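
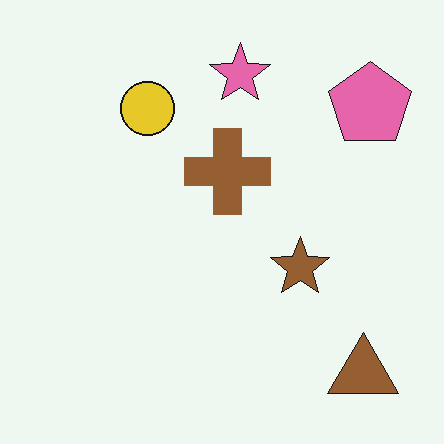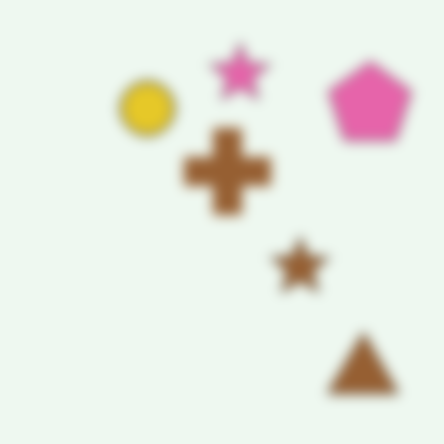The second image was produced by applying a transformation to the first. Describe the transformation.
This is the original image heavily blurred.

Shape edges and outlines are uniformly softened across the whole image.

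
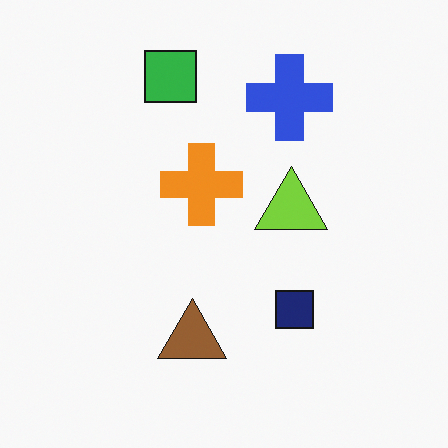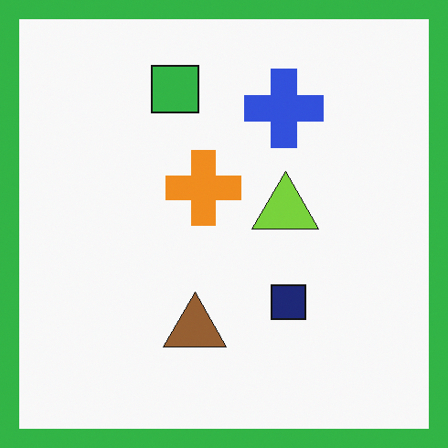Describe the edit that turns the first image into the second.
The second image is the first framed with a green border.

A solid green frame runs around the edge of the second image, with the content slightly shrunk inside it.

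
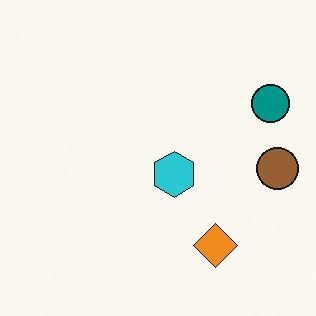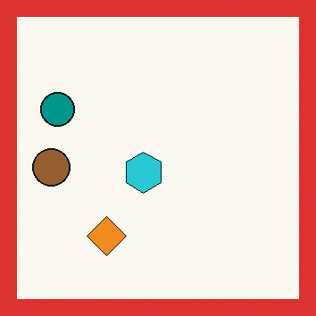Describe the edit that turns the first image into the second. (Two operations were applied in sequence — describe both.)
The second image is the first flipped horizontally (left ↔ right), then framed with a red border.

The brown circle is in the right of the first image and the left of the second — shapes on opposite sides of the vertical midline have swapped in a mirror flip. A solid red frame runs around the edge of the second image, with the content slightly shrunk inside it.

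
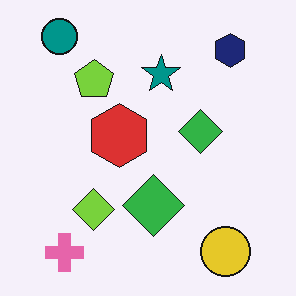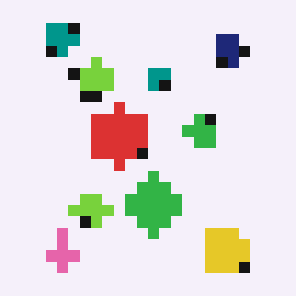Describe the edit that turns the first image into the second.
The second image is the first coarsely pixelated.

Shapes are reduced to large square blocks; fine edges and outlines are lost — a downscale-then-upscale (mosaic) effect.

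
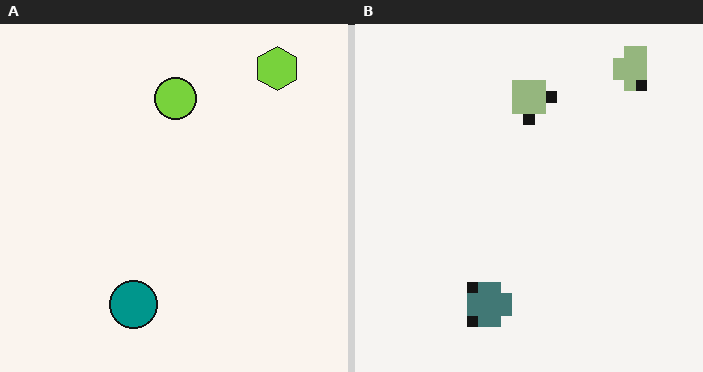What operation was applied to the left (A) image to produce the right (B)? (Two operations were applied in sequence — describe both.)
The right (B) image is the left (A) coarsely pixelated, then heavily desaturated.

Shapes are reduced to large square blocks; fine edges and outlines are lost — a downscale-then-upscale (mosaic) effect. All colors are more muted and greyish — a global saturation change.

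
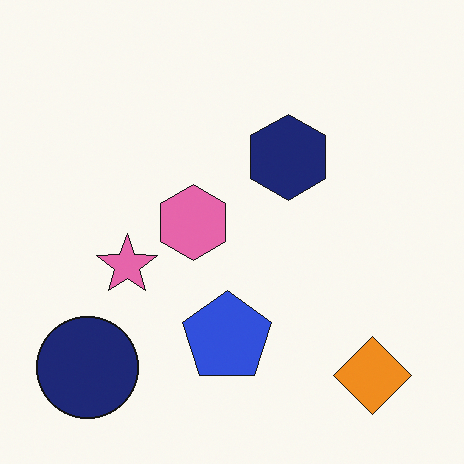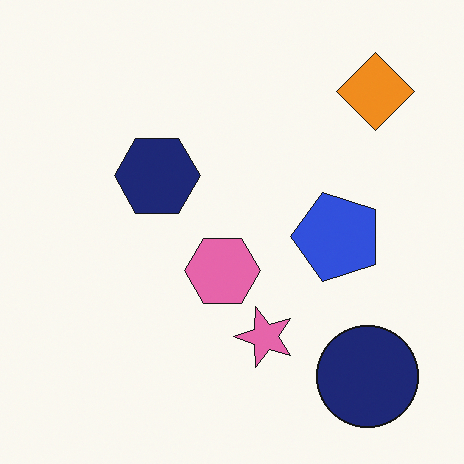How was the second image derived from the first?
The second image is the first rotated 90° counter-clockwise.

The orange diamond sits in the bottom-right of the first image and the top-right of the second — consistent with a whole-image 90° counter-clockwise rotation.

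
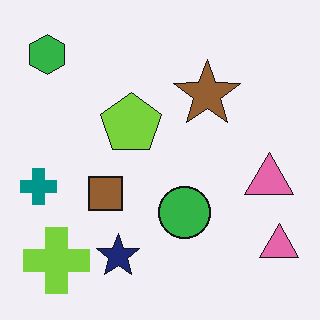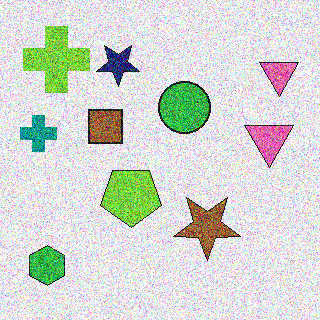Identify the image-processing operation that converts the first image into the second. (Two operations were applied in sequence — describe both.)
The image was flipped vertically (top ↔ bottom), then degraded with a thick layer of grain.

The green hexagon is in the top-left of the first image and the bottom-left of the second — shapes on opposite sides of the horizontal midline have swapped in a mirror flip. Random speckle covers the whole image, including the flat background.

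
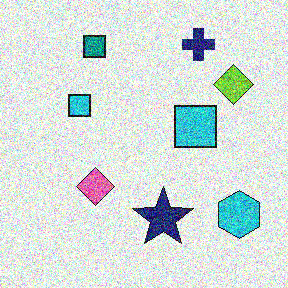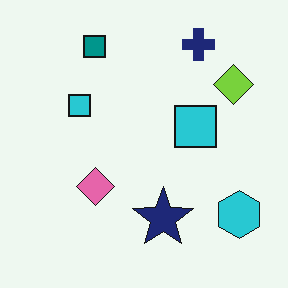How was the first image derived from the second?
The image was degraded with strong gaussian noise.

Random speckle covers the whole image, including the flat background.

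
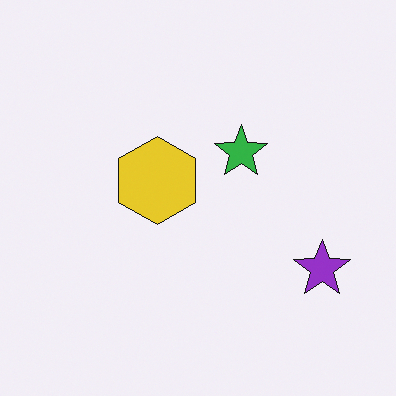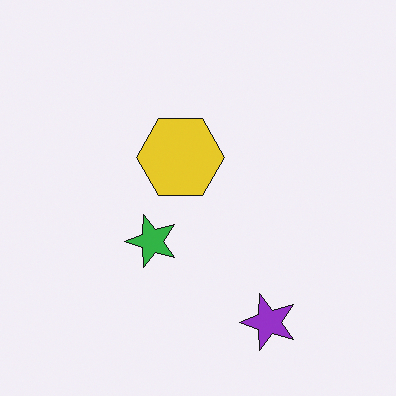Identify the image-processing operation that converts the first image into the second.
The transformation is: transposed (reflected across the top-left ↔ bottom-right diagonal).

Shapes have swapped their row and column positions — what was in the top-right is now in the bottom-left — a diagonal reflection.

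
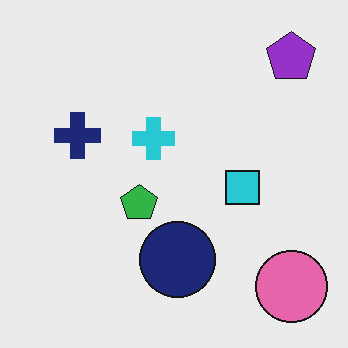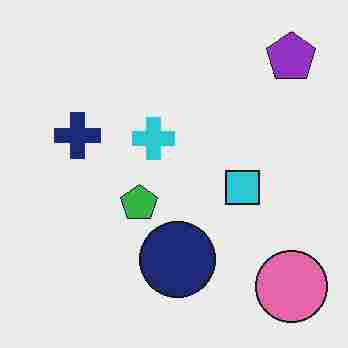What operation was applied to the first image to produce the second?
It was heavily JPEG-compressed with obvious blocking artifacts.

Blocky 8×8 compression artifacts appear around shape edges and the flat background shows ringing — characteristic JPEG degradation.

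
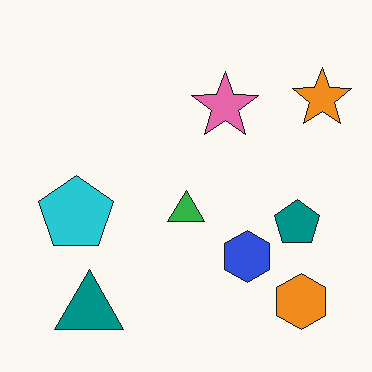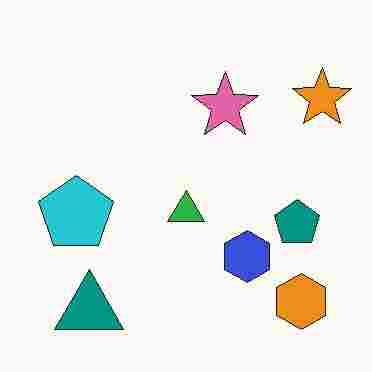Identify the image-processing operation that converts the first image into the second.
It was degraded with heavy JPEG compression.

Blocky 8×8 compression artifacts appear around shape edges and the flat background shows ringing — characteristic JPEG degradation.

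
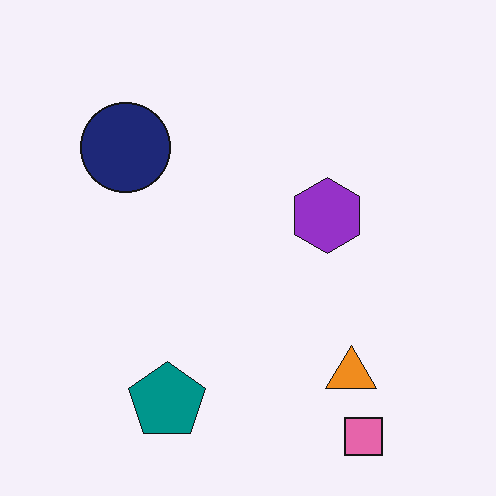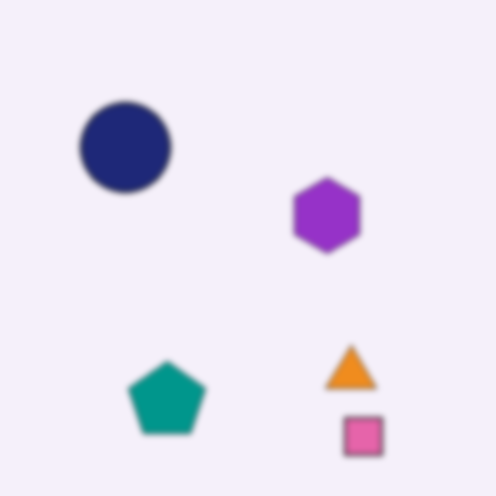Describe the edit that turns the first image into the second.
It was noticeably gaussian-blurred.

Shape edges and outlines are uniformly softened across the whole image.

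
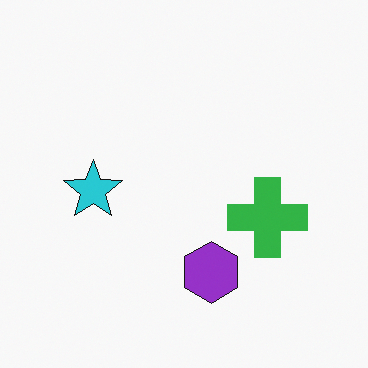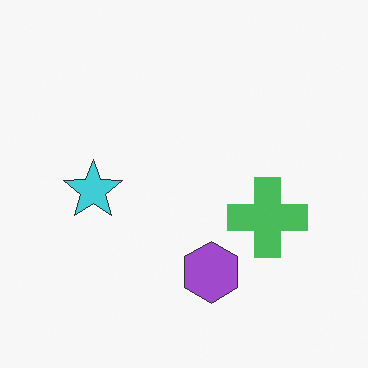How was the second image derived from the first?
The transformation is: given slightly reduced contrast.

Tones are pushed toward mid-grey across the whole image — a global contrast change.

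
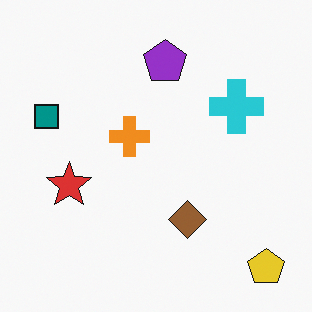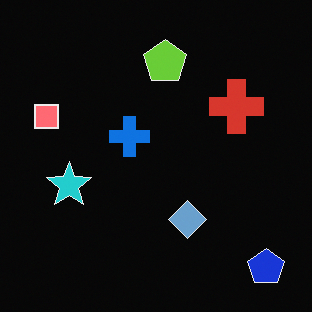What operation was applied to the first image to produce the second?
The transformation is: color-inverted (negative).

The light background has become dark and every shape's color is its complement — a photographic negative.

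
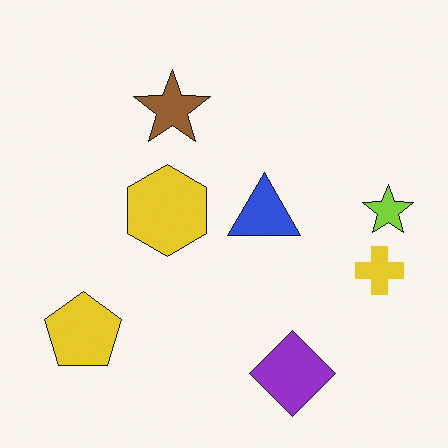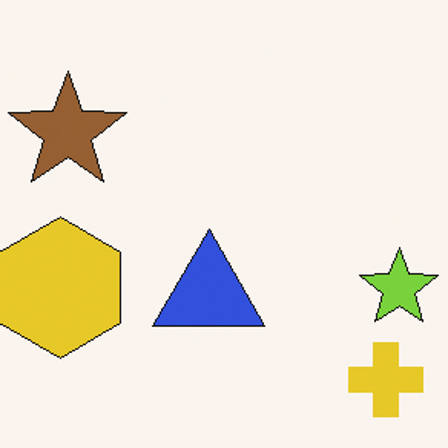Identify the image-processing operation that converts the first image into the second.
Cropped to a modestly smaller region and rescaled.

The visible shapes are larger and the field of view is narrower; shapes near the original edges may be partly or wholly outside the frame — a crop-and-rescale.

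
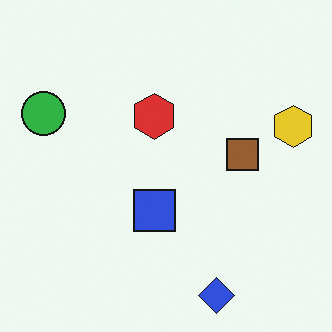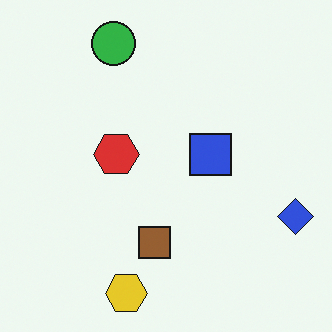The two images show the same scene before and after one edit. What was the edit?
The second image is the first transposed (reflected across the top-left ↔ bottom-right diagonal).

Shapes have swapped their row and column positions — what was in the top-right is now in the bottom-left — a diagonal reflection.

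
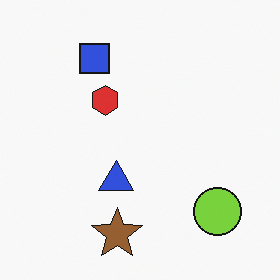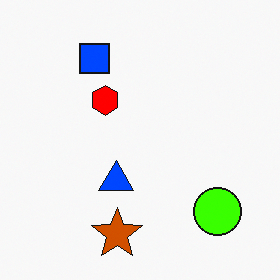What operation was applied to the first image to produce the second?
This is the original image made much more vivid (saturation change).

All colors are more vivid — a global saturation change.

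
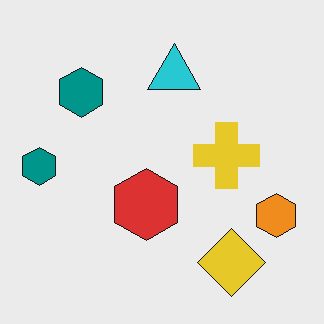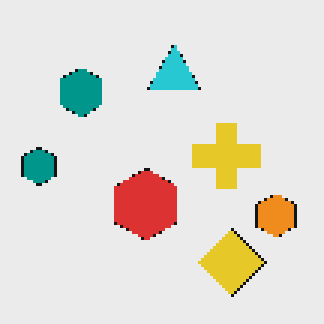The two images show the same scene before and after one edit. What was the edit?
It was mildly pixelated.

Shapes are reduced to large square blocks; fine edges and outlines are lost — a downscale-then-upscale (mosaic) effect.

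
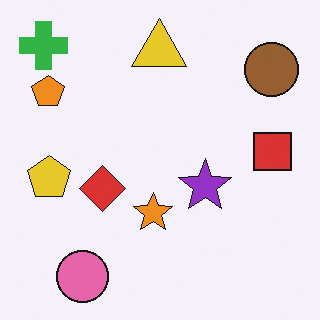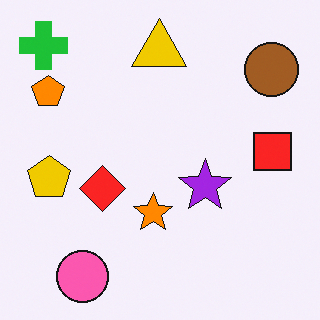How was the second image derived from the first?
The image was slightly oversaturated.

All colors are more vivid — a global saturation change.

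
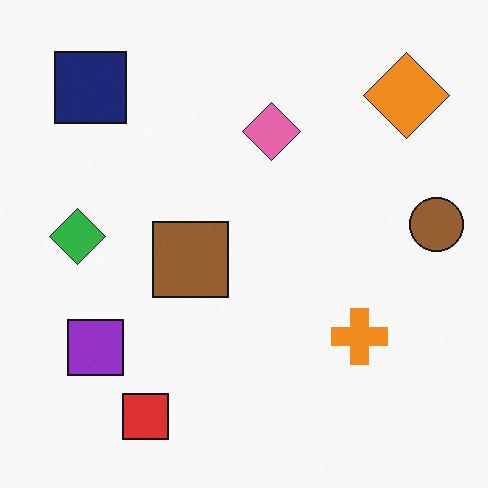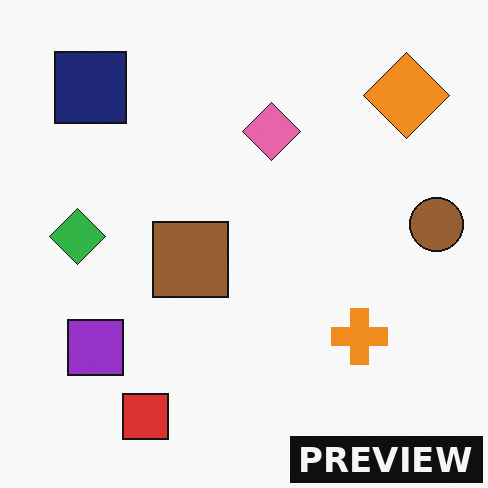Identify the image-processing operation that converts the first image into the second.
Watermarked with the text "PREVIEW" in the lower-right corner.

A dark label reading "PREVIEW" appears in the lower-right corner.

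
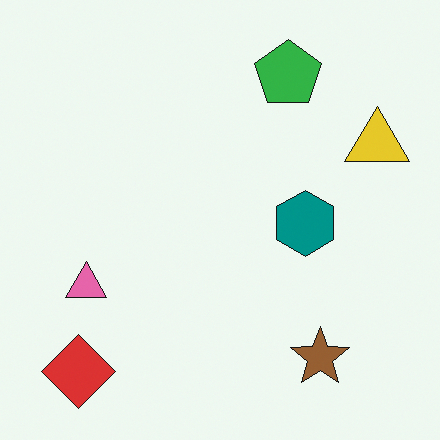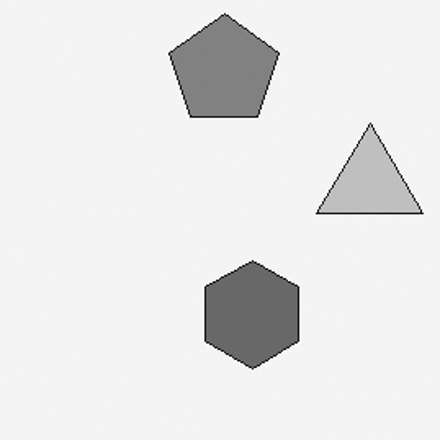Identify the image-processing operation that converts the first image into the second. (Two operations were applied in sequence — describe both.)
This is the original image converted to grayscale, then cropped tightly and scaled back up.

All color is removed — every shape is now a shade of grey. The visible shapes are larger and the field of view is narrower; shapes near the original edges may be partly or wholly outside the frame — a crop-and-rescale.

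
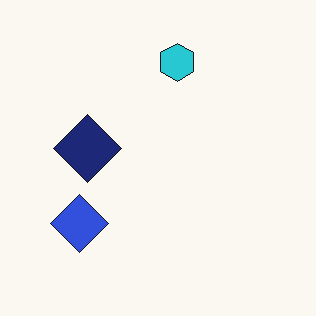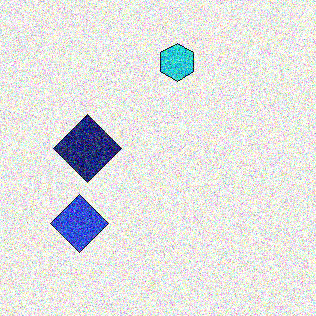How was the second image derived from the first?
This is the original image degraded with a thick layer of grain.

Random speckle covers the whole image, including the flat background.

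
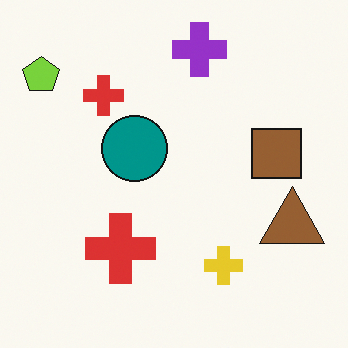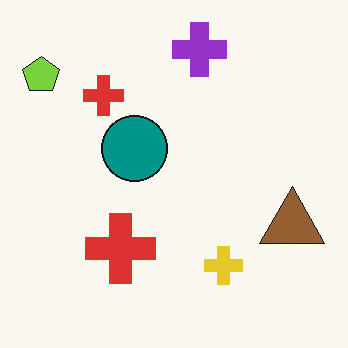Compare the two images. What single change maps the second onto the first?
The image was overlaid with an additional brown square.

A brown square appears in the first image that is absent from the second.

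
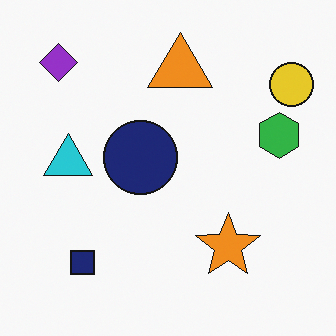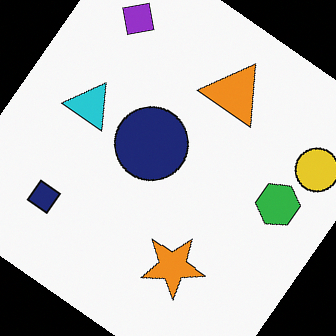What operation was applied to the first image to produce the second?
The second image is the first rotated clockwise by a large amount — several tens of degrees.

Every shape is tilted by the same angle and the image corners show triangular fill wedges — a whole-image rotation by a non-right angle.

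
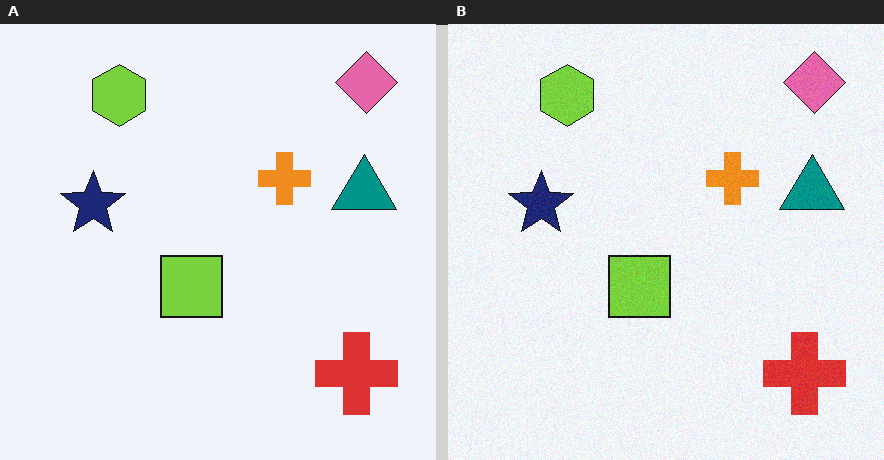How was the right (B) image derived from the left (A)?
The right (B) image is the left (A) degraded with a light layer of grain.

Random speckle covers the whole image, including the flat background.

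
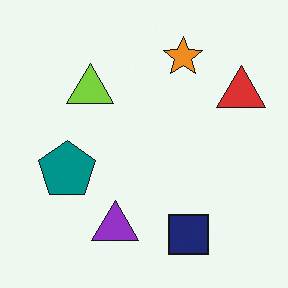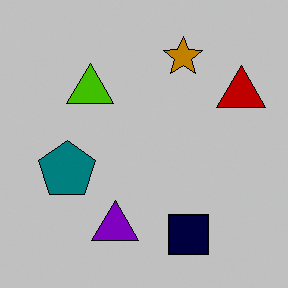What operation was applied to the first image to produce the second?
This is the original image heavily posterized to just a handful of flat colors.

Each flat color has snapped to a coarser quantized level — most visibly, the near-white background has dropped to a flat grey.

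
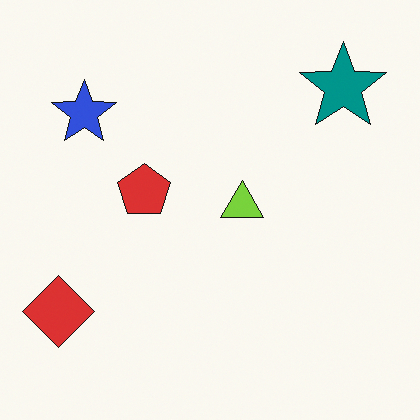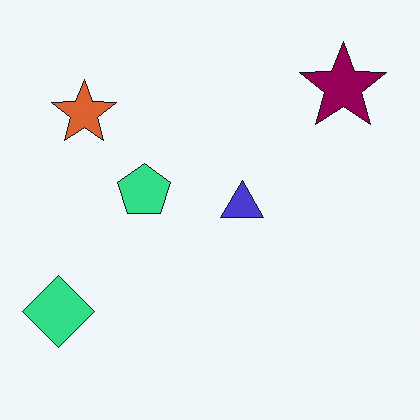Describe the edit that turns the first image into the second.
This is the original image hue-shifted noticeably.

Every shape's color has rotated by the same amount around the hue wheel — a uniform hue shift.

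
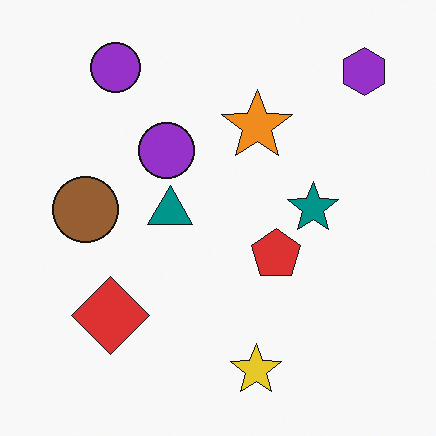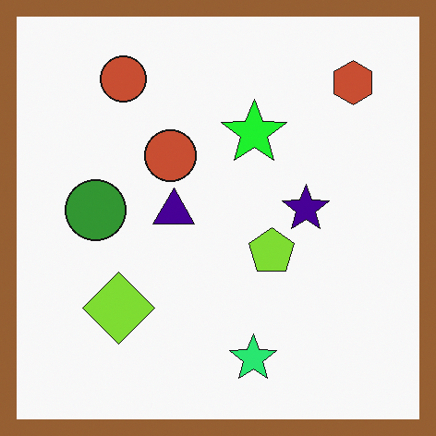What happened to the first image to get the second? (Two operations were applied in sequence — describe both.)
Hue-shifted noticeably, then framed with a brown border.

Every shape's color has rotated by the same amount around the hue wheel — a uniform hue shift. A solid brown frame runs around the edge of the second image, with the content slightly shrunk inside it.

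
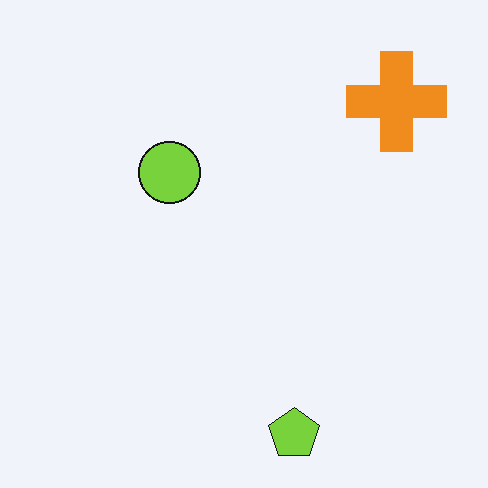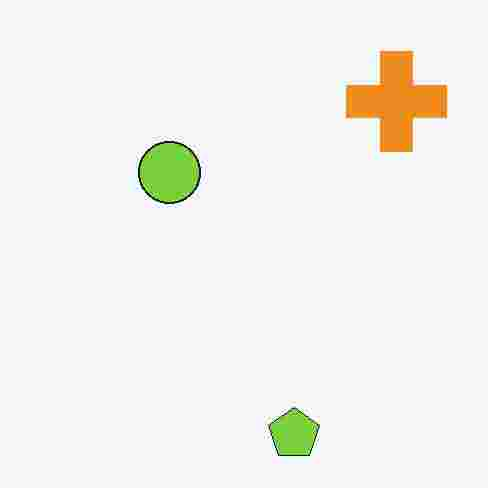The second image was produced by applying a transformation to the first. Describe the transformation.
The second image is the first heavily JPEG-compressed with obvious blocking artifacts.

Blocky 8×8 compression artifacts appear around shape edges and the flat background shows ringing — characteristic JPEG degradation.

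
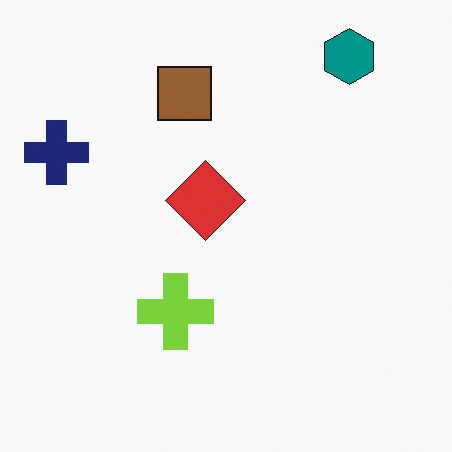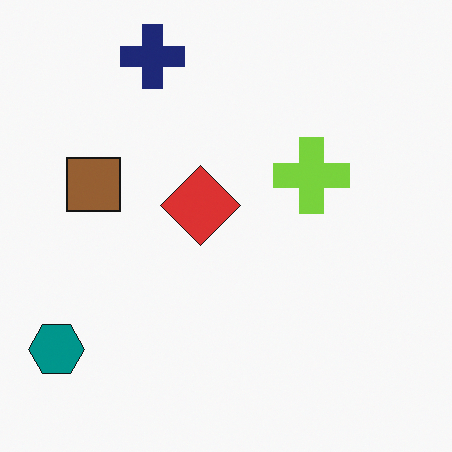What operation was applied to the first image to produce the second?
It was transposed (reflected across the top-left ↔ bottom-right diagonal).

Shapes have swapped their row and column positions — what was in the top-right is now in the bottom-left — a diagonal reflection.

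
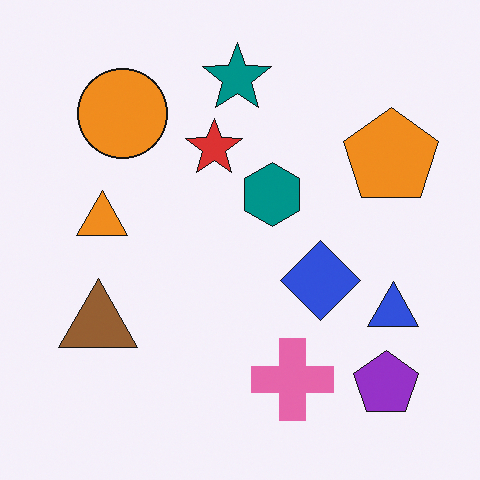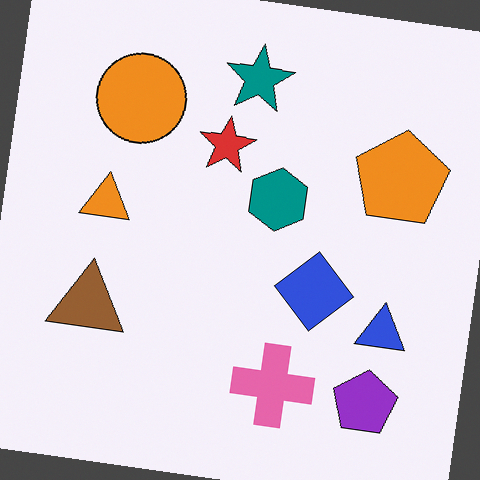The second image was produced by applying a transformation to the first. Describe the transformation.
The second image is the first rotated clockwise by a slight angle.

Every shape is tilted by the same angle and the image corners show triangular fill wedges — a whole-image rotation by a non-right angle.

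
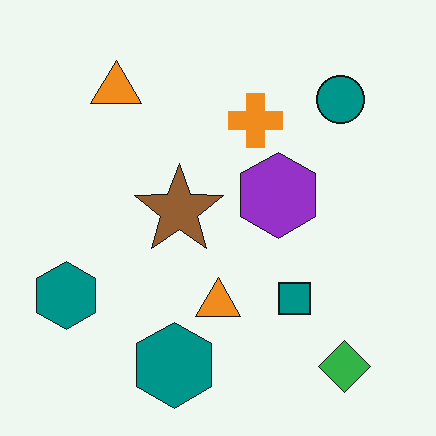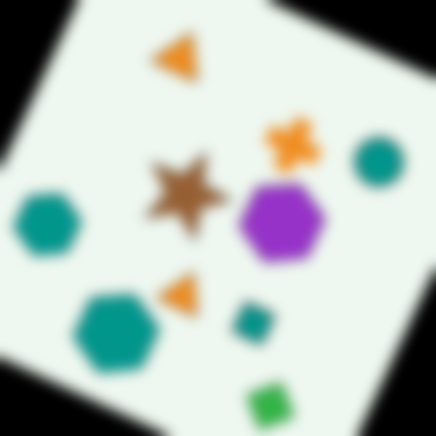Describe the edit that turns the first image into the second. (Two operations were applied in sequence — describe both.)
It was rotated clockwise by a moderate amount, then strongly gaussian-blurred.

Every shape is tilted by the same angle and the image corners show triangular fill wedges — a whole-image rotation by a non-right angle. Shape edges and outlines are uniformly softened across the whole image.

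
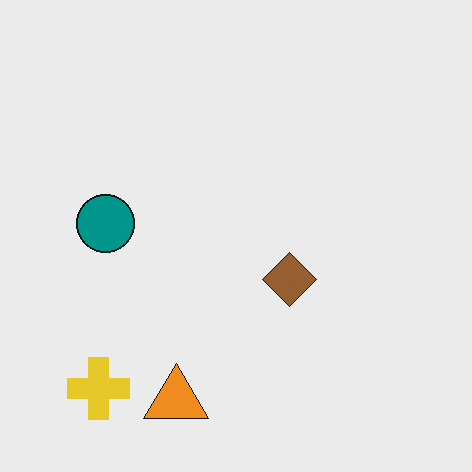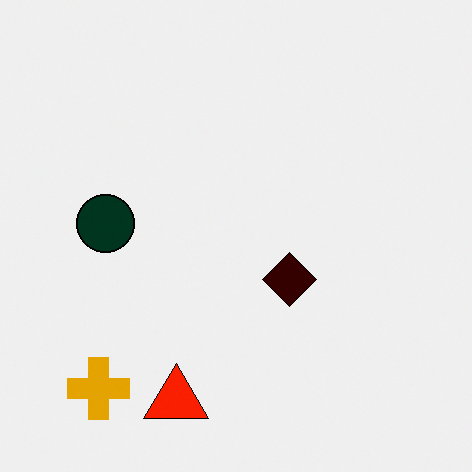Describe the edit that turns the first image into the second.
Given much higher contrast.

Tones are pushed away from mid-grey across the whole image — a global contrast change.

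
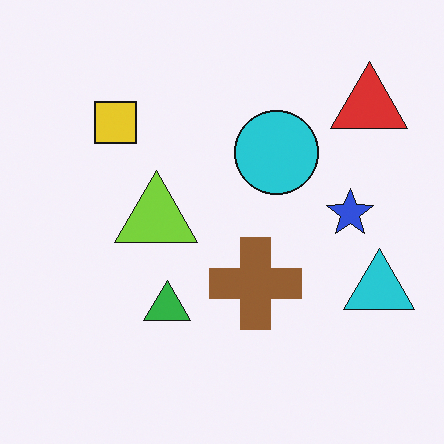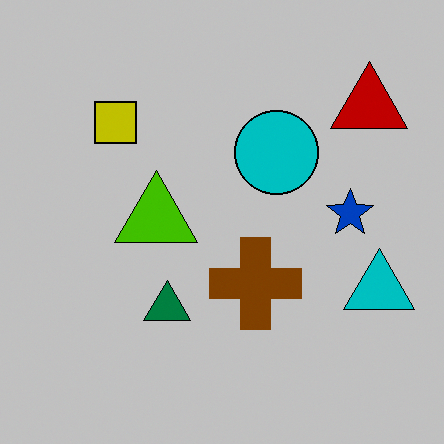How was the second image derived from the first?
The second image is the first aggressively posterized.

Each flat color has snapped to a coarser quantized level — most visibly, the near-white background has dropped to a flat grey.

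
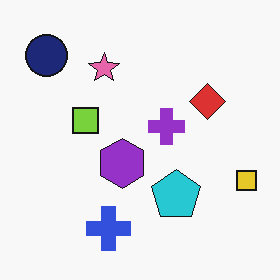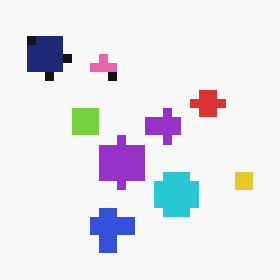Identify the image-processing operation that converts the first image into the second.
This is the original image coarsely pixelated.

Shapes are reduced to large square blocks; fine edges and outlines are lost — a downscale-then-upscale (mosaic) effect.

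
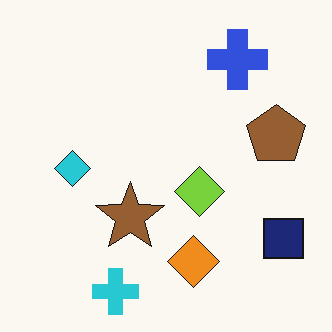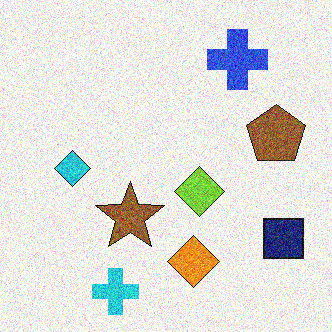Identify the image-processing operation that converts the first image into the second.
This is the original image degraded with a thick layer of grain.

Random speckle covers the whole image, including the flat background.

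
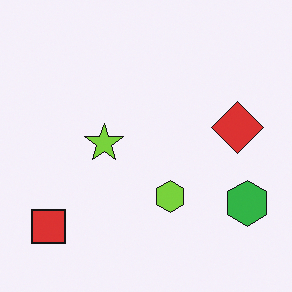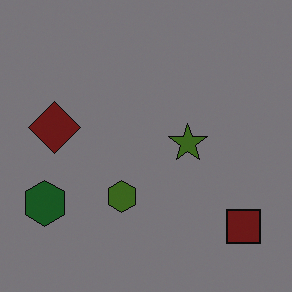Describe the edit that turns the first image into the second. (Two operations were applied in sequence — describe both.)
Noticeably darkened, then flipped horizontally (left ↔ right).

Every pixel — background and shapes alike — is uniformly darkened. The green hexagon is in the bottom-right of the first image and the bottom-left of the second — shapes on opposite sides of the vertical midline have swapped in a mirror flip.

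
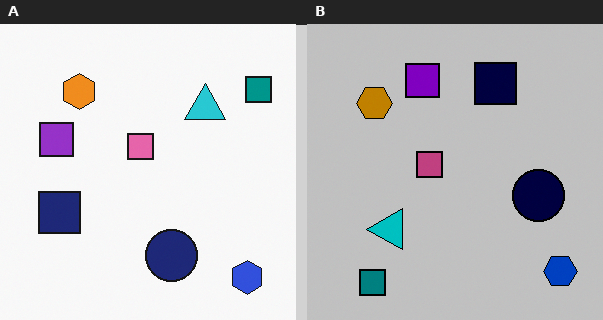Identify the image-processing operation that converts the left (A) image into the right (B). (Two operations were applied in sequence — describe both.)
This is the original image transposed (reflected across the top-left ↔ bottom-right diagonal), then aggressively posterized.

Shapes have swapped their row and column positions — what was in the top-right is now in the bottom-left — a diagonal reflection. Each flat color has snapped to a coarser quantized level — most visibly, the near-white background has dropped to a flat grey.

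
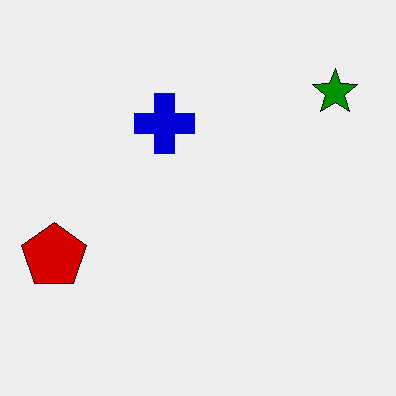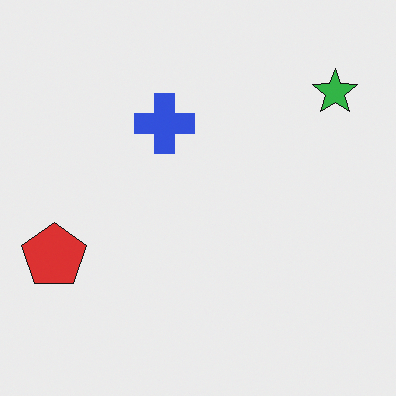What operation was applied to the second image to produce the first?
The first image is the second boosted in contrast.

Tones are pushed away from mid-grey across the whole image — a global contrast change.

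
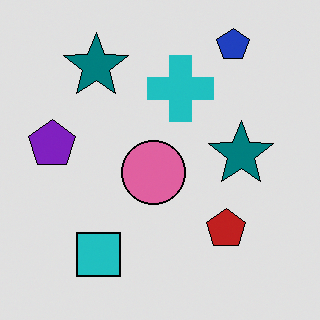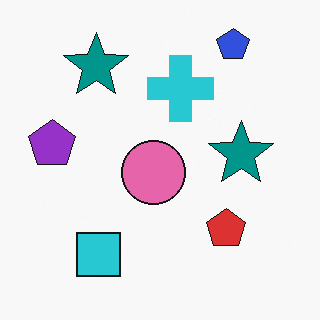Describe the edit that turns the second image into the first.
It was posterized to a reduced palette.

Each flat color has snapped to a coarser quantized level — most visibly, the near-white background has dropped to a flat grey.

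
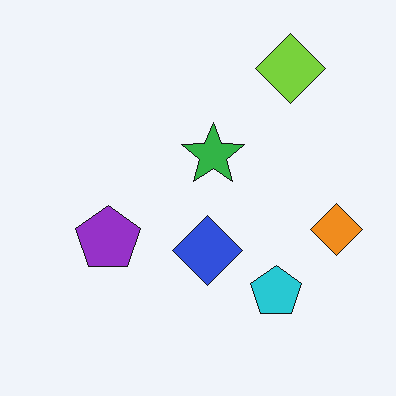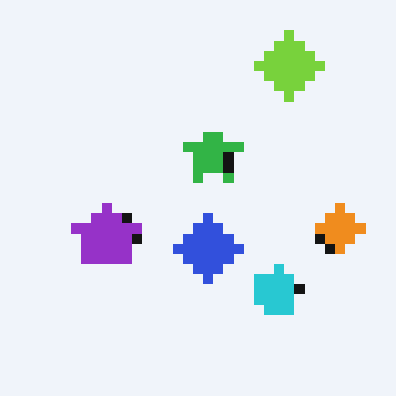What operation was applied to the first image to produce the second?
The transformation is: coarsely pixelated.

Shapes are reduced to large square blocks; fine edges and outlines are lost — a downscale-then-upscale (mosaic) effect.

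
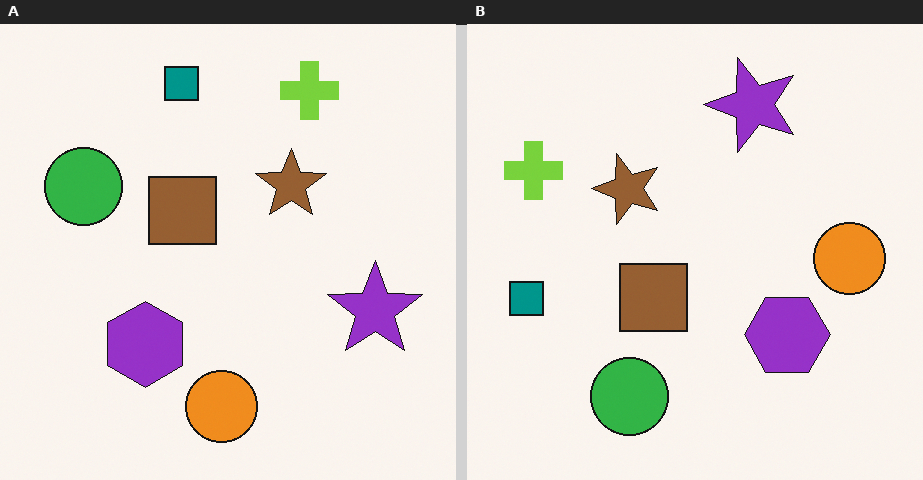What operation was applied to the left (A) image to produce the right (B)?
The right (B) image is the left (A) rotated 90° counter-clockwise.

The lime cross sits in the top-right of the left (A) image and the top-left of the right (B) — consistent with a whole-image 90° counter-clockwise rotation.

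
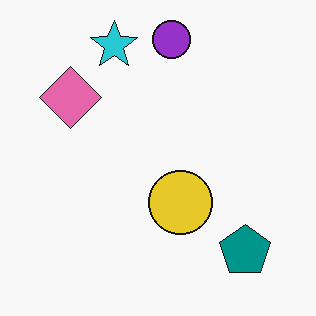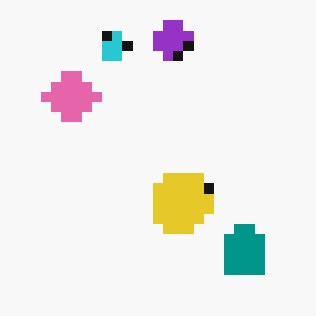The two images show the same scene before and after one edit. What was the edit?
This is the original image coarsely pixelated.

Shapes are reduced to large square blocks; fine edges and outlines are lost — a downscale-then-upscale (mosaic) effect.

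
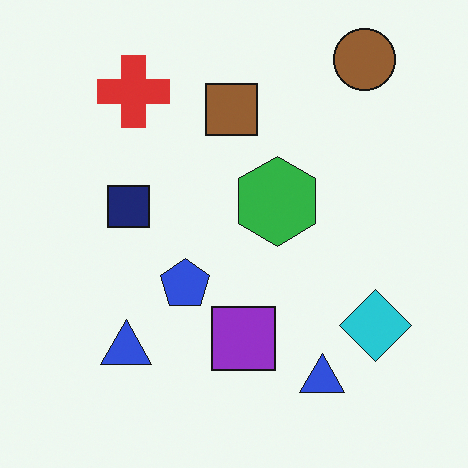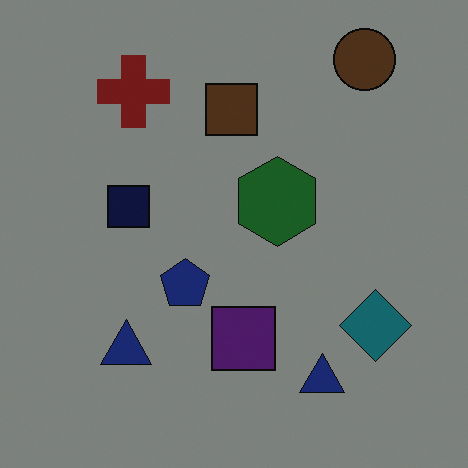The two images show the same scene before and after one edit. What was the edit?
The image was noticeably darkened.

Every pixel — background and shapes alike — is uniformly darkened.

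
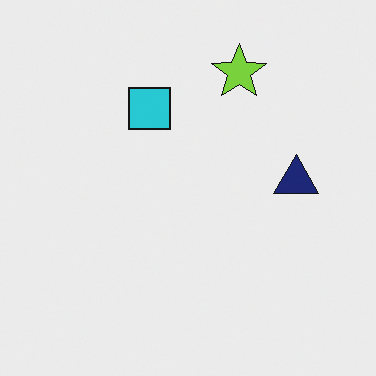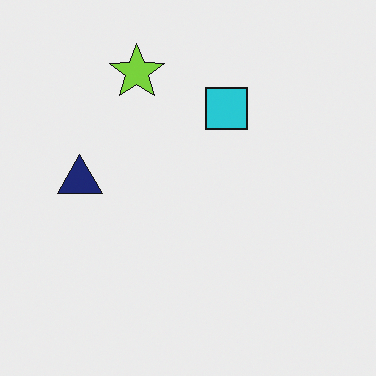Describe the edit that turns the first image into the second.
The transformation is: flipped horizontally (left ↔ right).

The navy triangle is in the right of the first image and the left of the second — shapes on opposite sides of the vertical midline have swapped in a mirror flip.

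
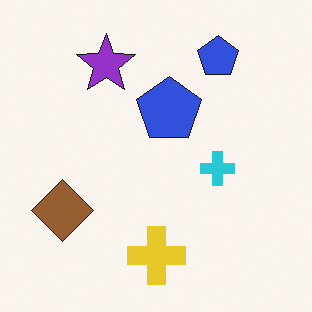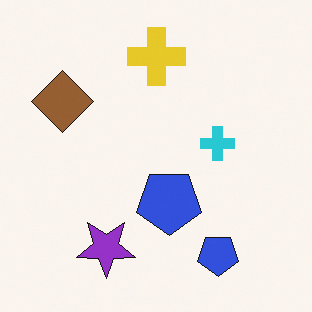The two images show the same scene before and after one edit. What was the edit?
The image was flipped vertically (top ↔ bottom).

The yellow cross is in the bottom of the first image and the top of the second — shapes on opposite sides of the horizontal midline have swapped in a mirror flip.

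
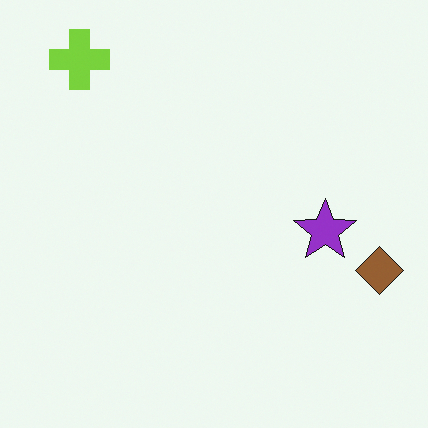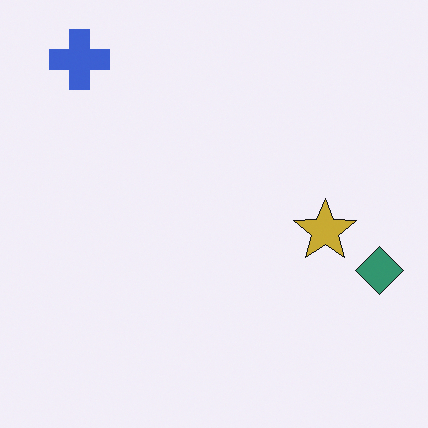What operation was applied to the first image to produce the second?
The image was hue-shifted through roughly a third of the color wheel.

Every shape's color has rotated by the same amount around the hue wheel — a uniform hue shift.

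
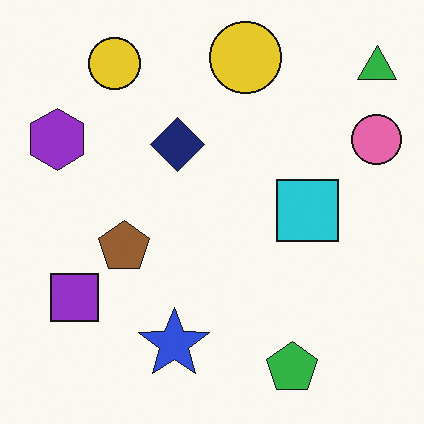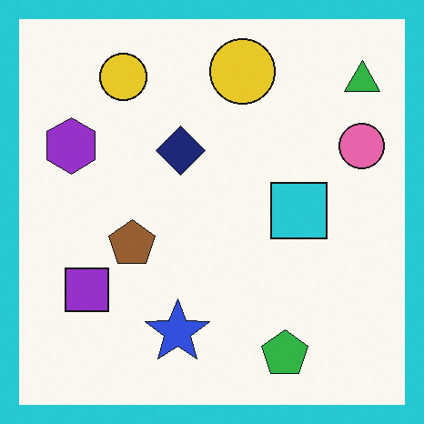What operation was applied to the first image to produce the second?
The second image is the first framed with a cyan border.

A solid cyan frame runs around the edge of the second image, with the content slightly shrunk inside it.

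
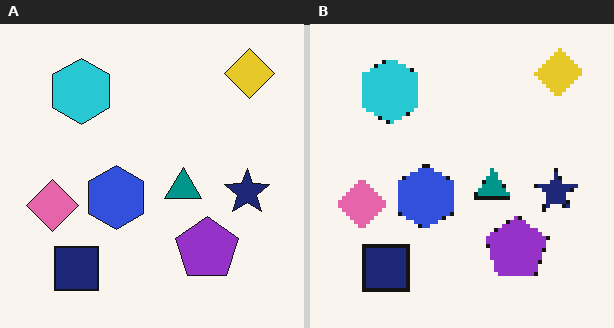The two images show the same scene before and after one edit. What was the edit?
It was lightly pixelated (a mild mosaic effect).

Shapes are reduced to large square blocks; fine edges and outlines are lost — a downscale-then-upscale (mosaic) effect.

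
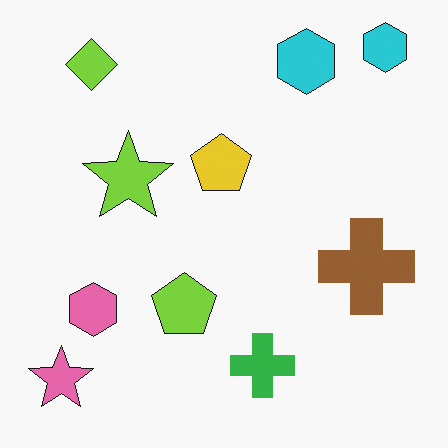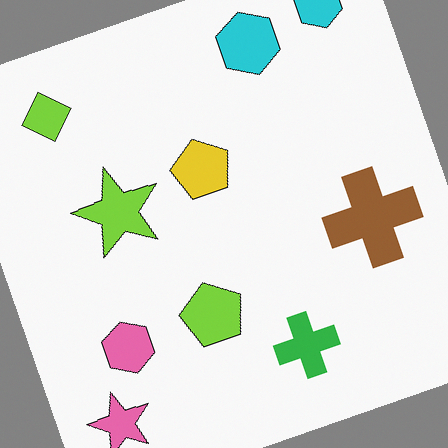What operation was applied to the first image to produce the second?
The transformation is: rotated counter-clockwise by a clearly visible amount.

Every shape is tilted by the same angle and the image corners show triangular fill wedges — a whole-image rotation by a non-right angle.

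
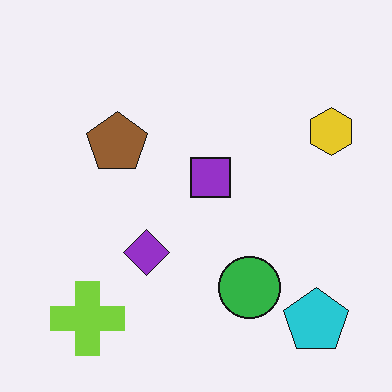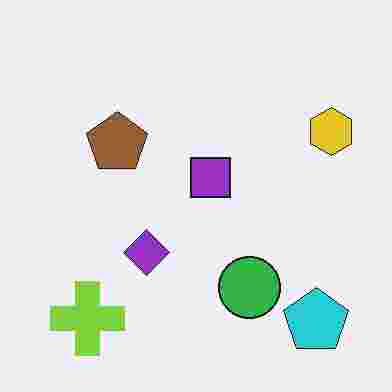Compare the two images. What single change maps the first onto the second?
The transformation is: heavily JPEG-compressed with obvious blocking artifacts.

Blocky 8×8 compression artifacts appear around shape edges and the flat background shows ringing — characteristic JPEG degradation.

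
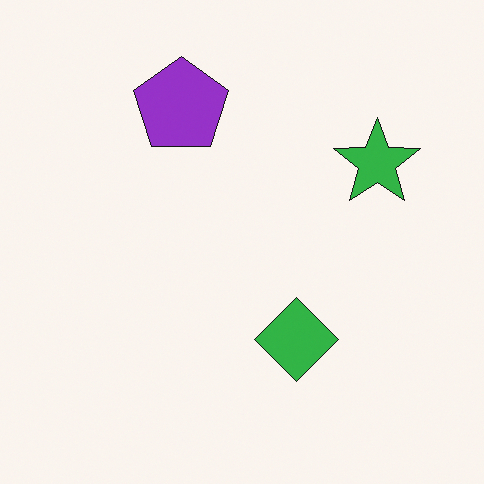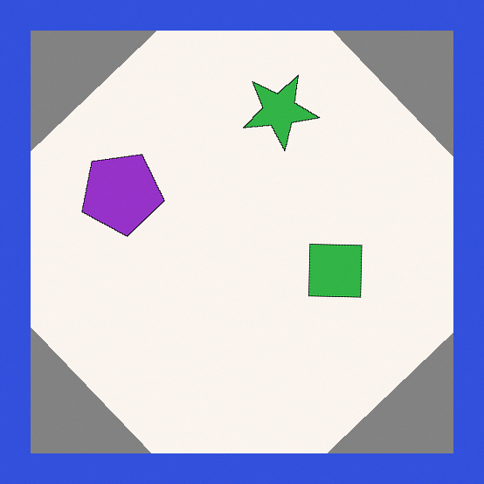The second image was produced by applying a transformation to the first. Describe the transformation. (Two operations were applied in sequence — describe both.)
The second image is the first rotated counter-clockwise by a large amount — several tens of degrees, then framed with a blue border.

Every shape is tilted by the same angle and the image corners show triangular fill wedges — a whole-image rotation by a non-right angle. A solid blue frame runs around the edge of the second image, with the content slightly shrunk inside it.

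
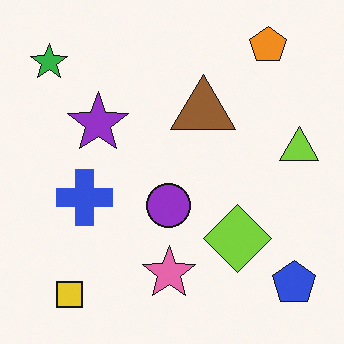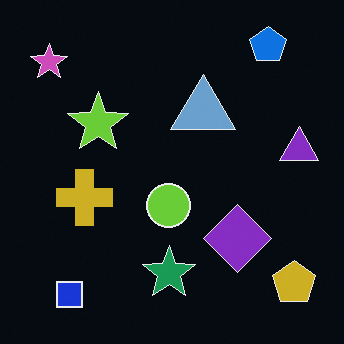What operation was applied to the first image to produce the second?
It was color-inverted (negative).

The light background has become dark and every shape's color is its complement — a photographic negative.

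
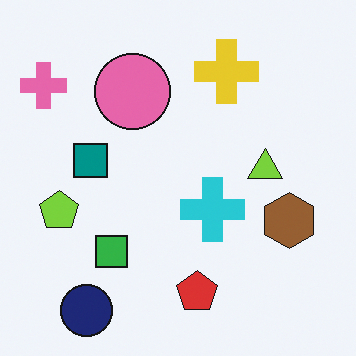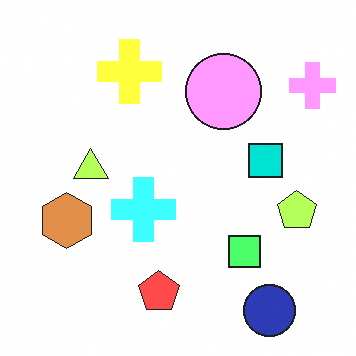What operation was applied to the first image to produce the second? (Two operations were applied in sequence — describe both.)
The transformation is: flipped horizontally (left ↔ right), then noticeably brightened.

The pink cross is in the top-left of the first image and the top-right of the second — shapes on opposite sides of the vertical midline have swapped in a mirror flip. Every pixel — background and shapes alike — is uniformly brightened.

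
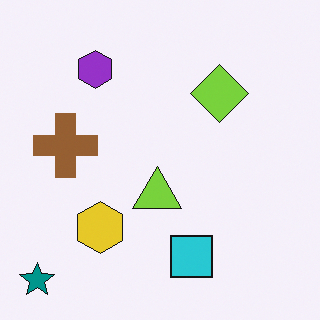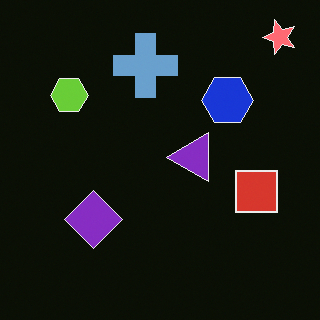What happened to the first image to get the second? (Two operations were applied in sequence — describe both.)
It was transposed (reflected across the top-left ↔ bottom-right diagonal), then color-inverted (negative).

Shapes have swapped their row and column positions — what was in the top-right is now in the bottom-left — a diagonal reflection. The light background has become dark and every shape's color is its complement — a photographic negative.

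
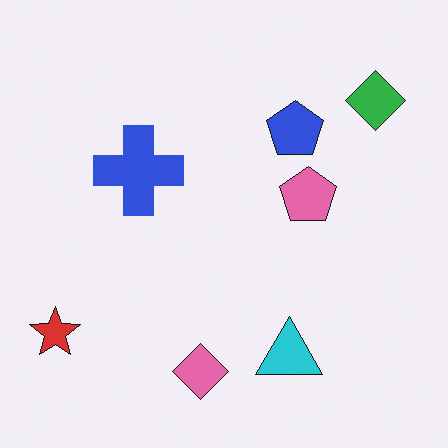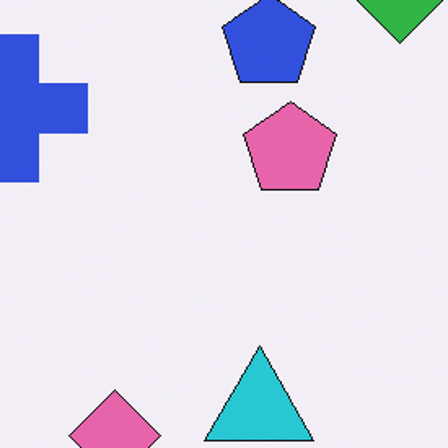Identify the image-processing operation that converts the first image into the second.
It was cropped to a noticeably smaller region and rescaled.

The visible shapes are larger and the field of view is narrower; shapes near the original edges may be partly or wholly outside the frame — a crop-and-rescale.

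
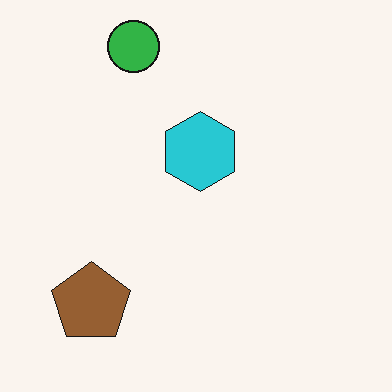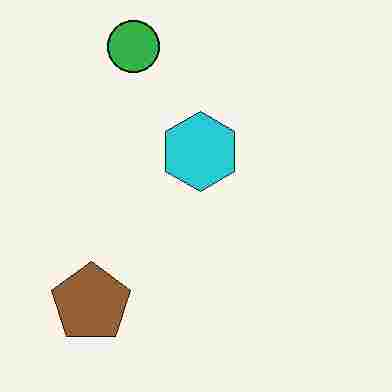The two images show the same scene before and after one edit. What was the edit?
Heavily JPEG-compressed with obvious blocking artifacts.

Blocky 8×8 compression artifacts appear around shape edges and the flat background shows ringing — characteristic JPEG degradation.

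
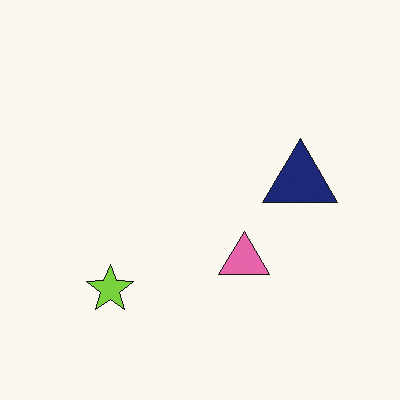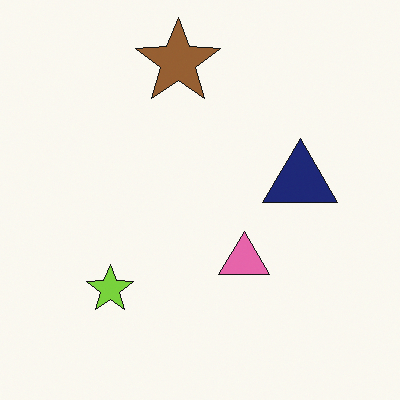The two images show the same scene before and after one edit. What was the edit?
The second image is the first overlaid with an additional brown star.

A brown star appears in the second image that is absent from the first.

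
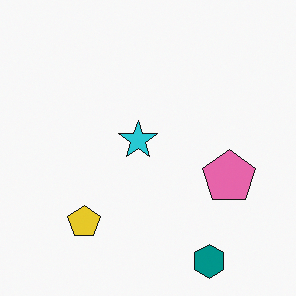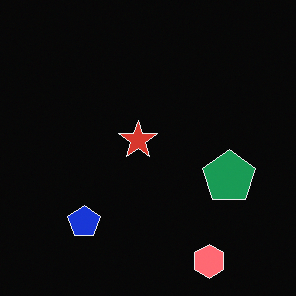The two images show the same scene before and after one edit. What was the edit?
It was color-inverted (negative).

The light background has become dark and every shape's color is its complement — a photographic negative.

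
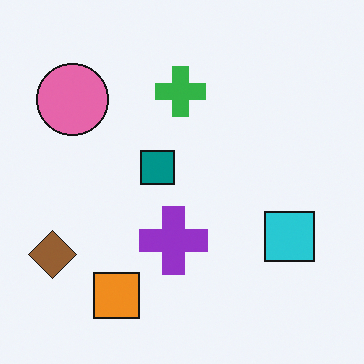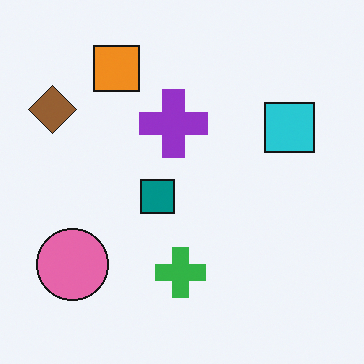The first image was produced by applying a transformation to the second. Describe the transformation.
The transformation is: flipped vertically (top ↔ bottom).

The orange square is in the top-left of the second image and the bottom-left of the first — shapes on opposite sides of the horizontal midline have swapped in a mirror flip.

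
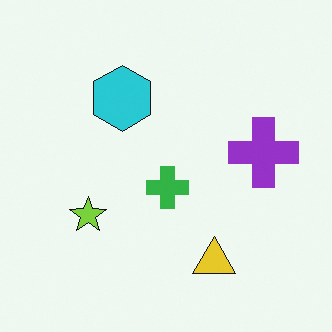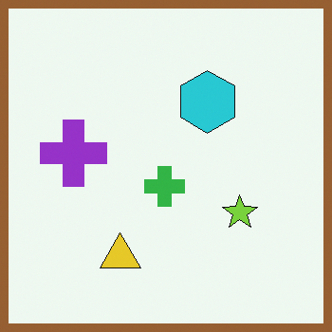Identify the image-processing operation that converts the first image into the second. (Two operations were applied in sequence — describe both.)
The transformation is: flipped horizontally (left ↔ right), then framed with a brown border.

The purple cross is in the right of the first image and the left of the second — shapes on opposite sides of the vertical midline have swapped in a mirror flip. A solid brown frame runs around the edge of the second image, with the content slightly shrunk inside it.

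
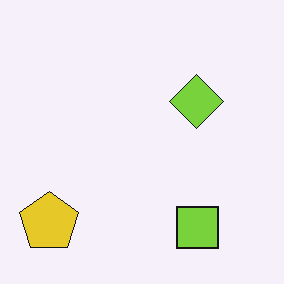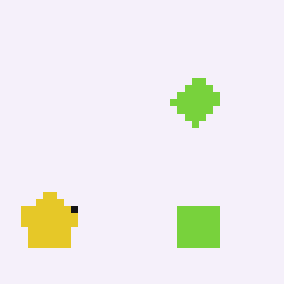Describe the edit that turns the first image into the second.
This is the original image moderately pixelated.

Shapes are reduced to large square blocks; fine edges and outlines are lost — a downscale-then-upscale (mosaic) effect.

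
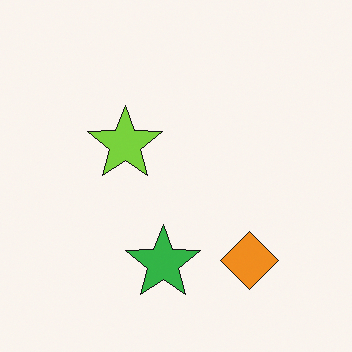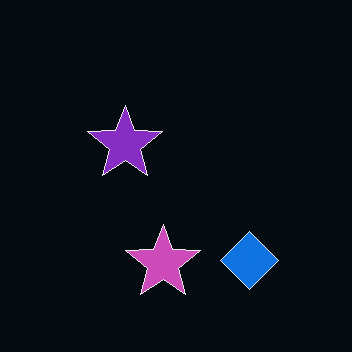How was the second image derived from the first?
The second image is the first color-inverted (negative).

The light background has become dark and every shape's color is its complement — a photographic negative.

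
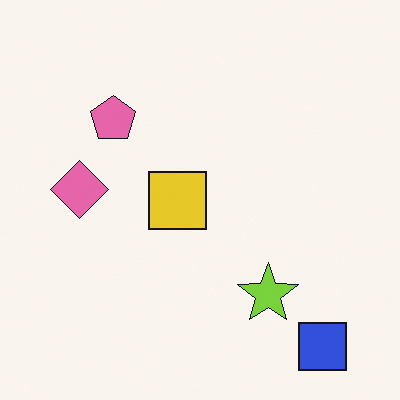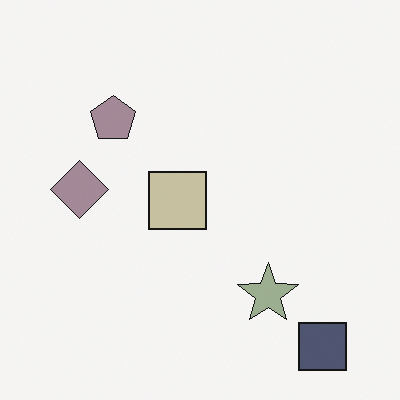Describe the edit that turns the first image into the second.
This is the original image made much more muted (saturation change).

All colors are more muted and greyish — a global saturation change.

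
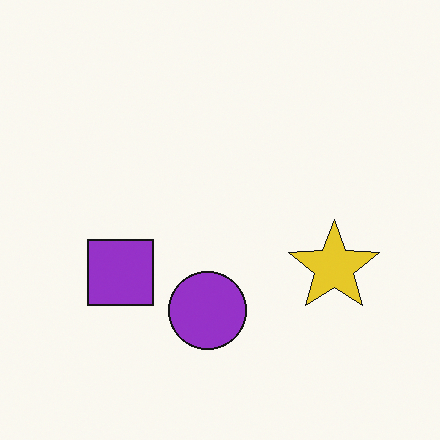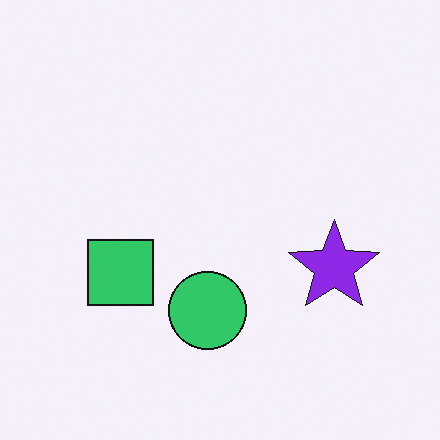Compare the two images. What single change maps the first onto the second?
It was hue-shifted through roughly half the color wheel.

Every shape's color has rotated by the same amount around the hue wheel — a uniform hue shift.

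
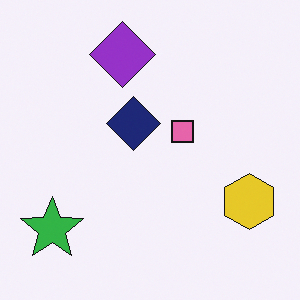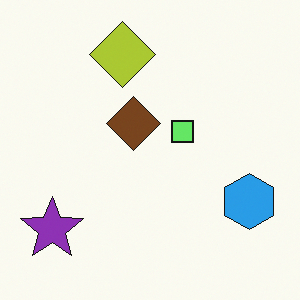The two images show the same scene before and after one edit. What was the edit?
The transformation is: hue-shifted noticeably.

Every shape's color has rotated by the same amount around the hue wheel — a uniform hue shift.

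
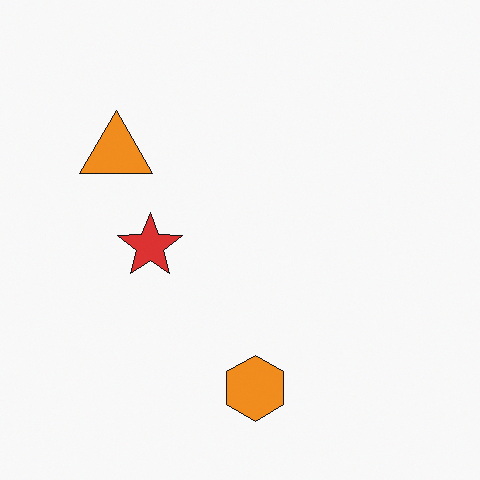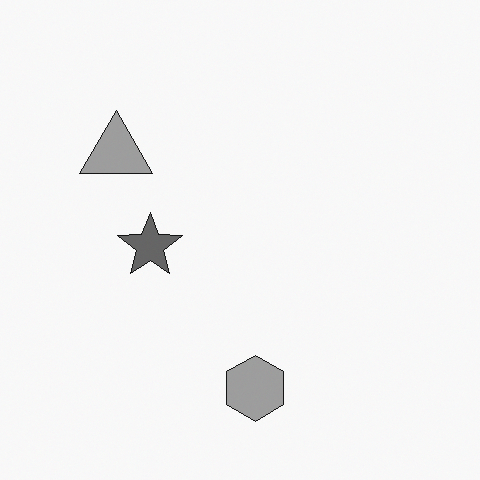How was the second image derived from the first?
The transformation is: converted to grayscale.

All color is removed — every shape is now a shade of grey.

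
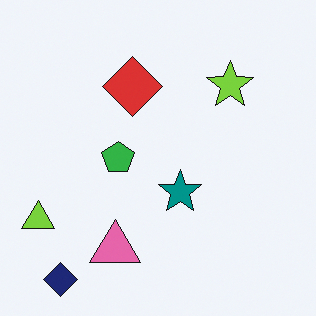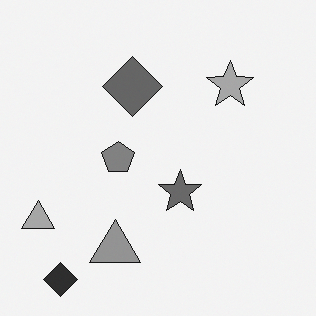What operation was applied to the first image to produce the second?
The image was converted to grayscale.

All color is removed — every shape is now a shade of grey.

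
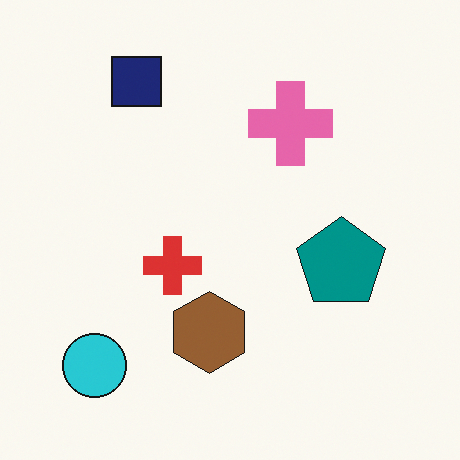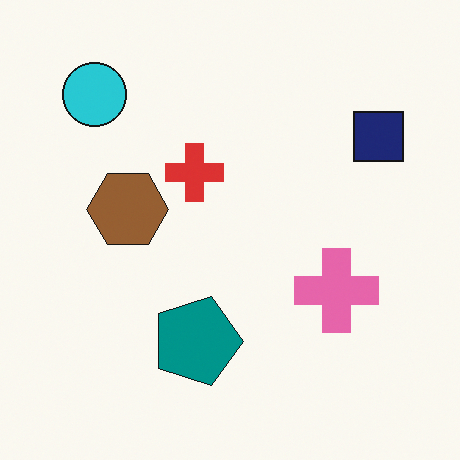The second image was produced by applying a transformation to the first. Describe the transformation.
It was rotated 90° clockwise.

The cyan circle sits in the bottom-left of the first image and the top-left of the second — consistent with a whole-image 90° clockwise rotation.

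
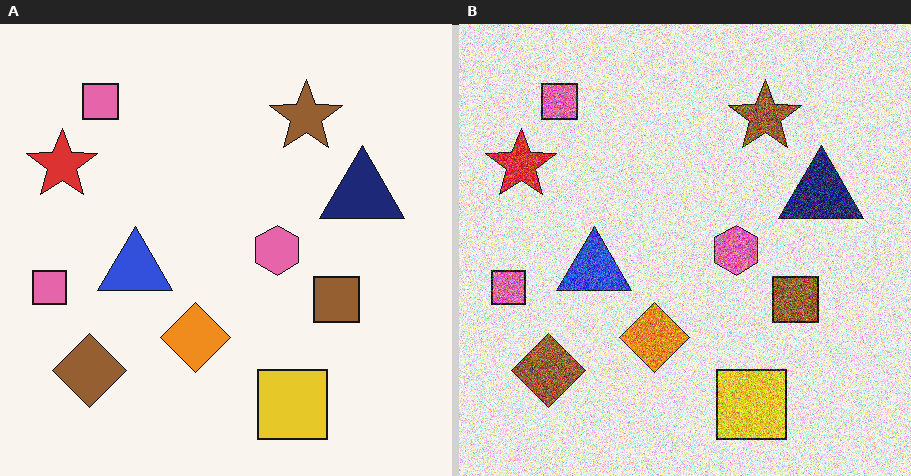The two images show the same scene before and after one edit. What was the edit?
The image was degraded with strong gaussian noise.

Random speckle covers the whole image, including the flat background.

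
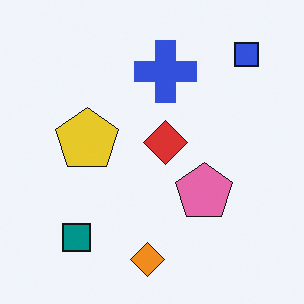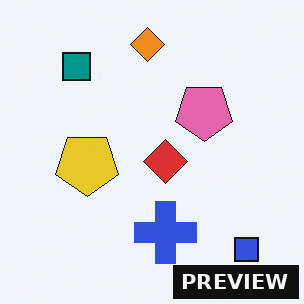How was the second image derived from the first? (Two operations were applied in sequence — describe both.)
The image was flipped vertically (top ↔ bottom), then watermarked with the text "PREVIEW" in the lower-right corner.

The orange diamond is in the bottom of the first image and the top of the second — shapes on opposite sides of the horizontal midline have swapped in a mirror flip. A dark label reading "PREVIEW" appears in the lower-right corner.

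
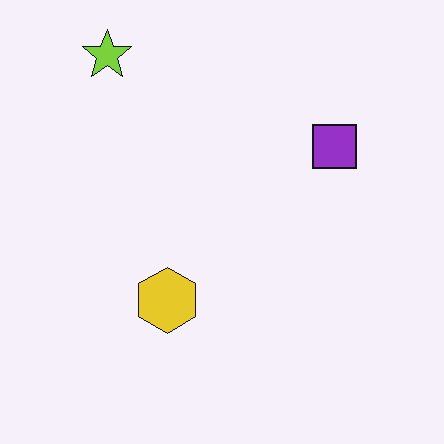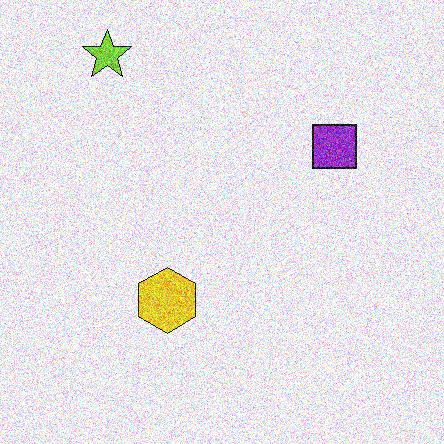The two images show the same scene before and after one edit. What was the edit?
The image was degraded with heavy additive noise.

Random speckle covers the whole image, including the flat background.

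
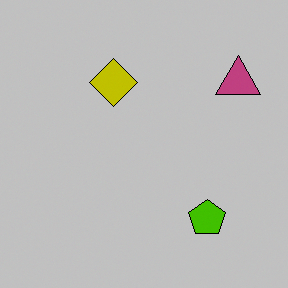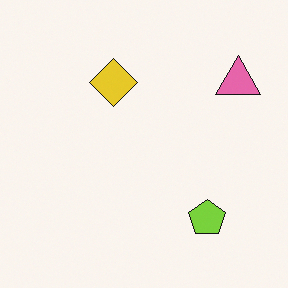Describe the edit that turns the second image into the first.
Heavily posterized to just a handful of flat colors.

Each flat color has snapped to a coarser quantized level — most visibly, the near-white background has dropped to a flat grey.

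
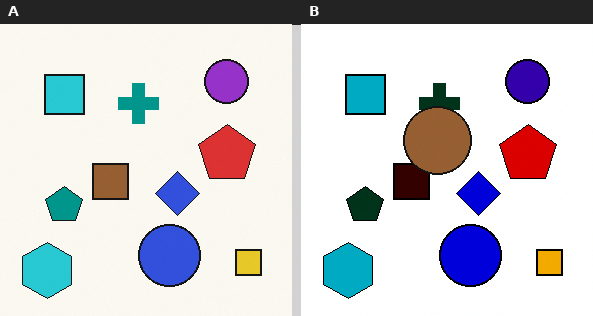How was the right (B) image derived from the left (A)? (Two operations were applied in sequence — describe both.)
The transformation is: boosted in contrast, then overlaid with an additional brown circle.

Tones are pushed away from mid-grey across the whole image — a global contrast change. A brown circle appears in the right (B) image that is absent from the left (A).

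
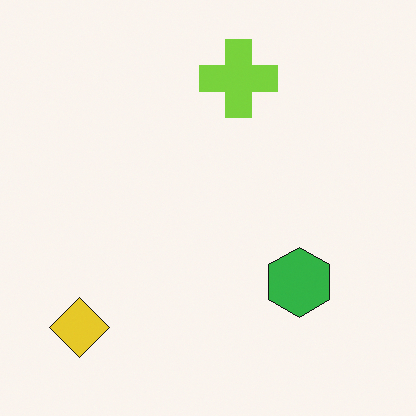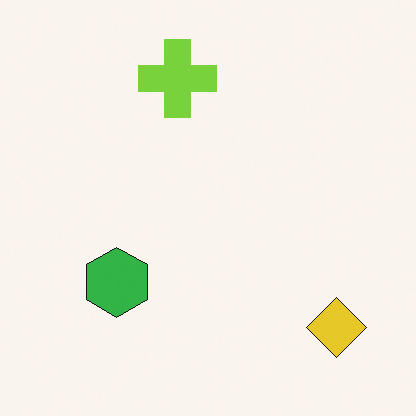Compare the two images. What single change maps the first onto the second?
The image was flipped horizontally (left ↔ right).

The yellow diamond is in the bottom-left of the first image and the bottom-right of the second — shapes on opposite sides of the vertical midline have swapped in a mirror flip.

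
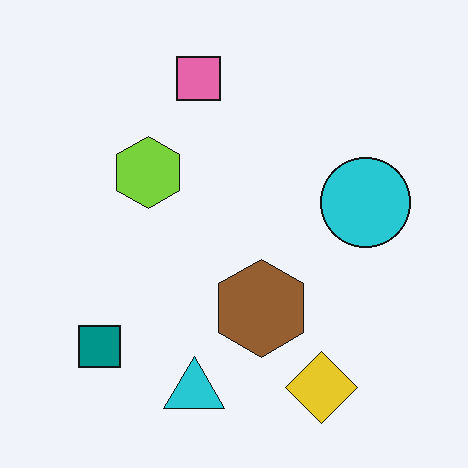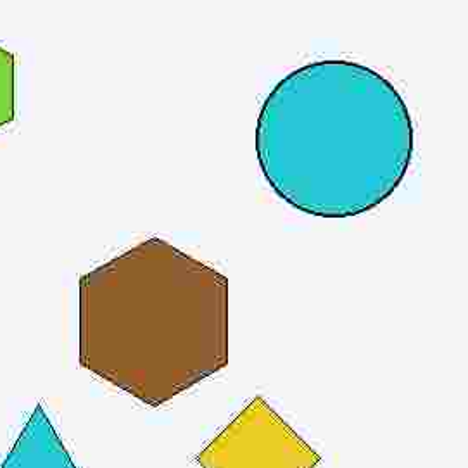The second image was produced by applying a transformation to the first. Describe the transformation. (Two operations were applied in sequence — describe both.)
The transformation is: heavily JPEG-compressed with obvious blocking artifacts, then cropped tightly and scaled back up.

Blocky 8×8 compression artifacts appear around shape edges and the flat background shows ringing — characteristic JPEG degradation. The visible shapes are larger and the field of view is narrower; shapes near the original edges may be partly or wholly outside the frame — a crop-and-rescale.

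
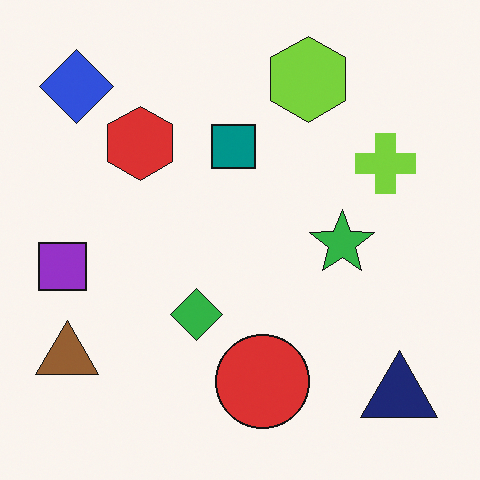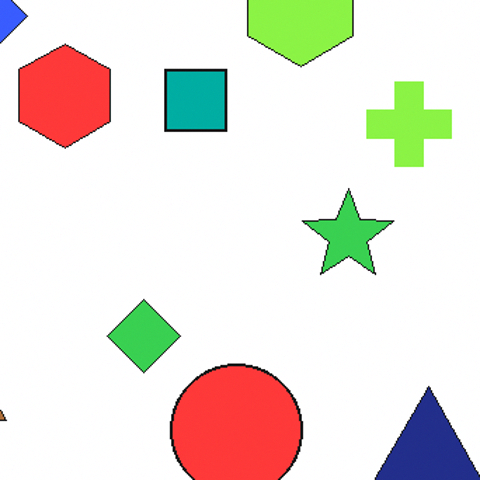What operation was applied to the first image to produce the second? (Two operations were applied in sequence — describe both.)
This is the original image brightened a little, then cropped to a modestly smaller region and rescaled.

Every pixel — background and shapes alike — is uniformly brightened. The visible shapes are larger and the field of view is narrower; shapes near the original edges may be partly or wholly outside the frame — a crop-and-rescale.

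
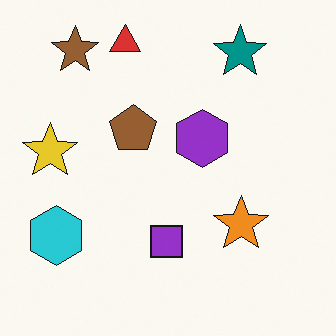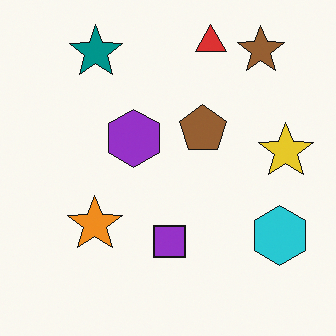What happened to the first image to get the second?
This is the original image flipped horizontally (left ↔ right).

The yellow star is in the left of the first image and the right of the second — shapes on opposite sides of the vertical midline have swapped in a mirror flip.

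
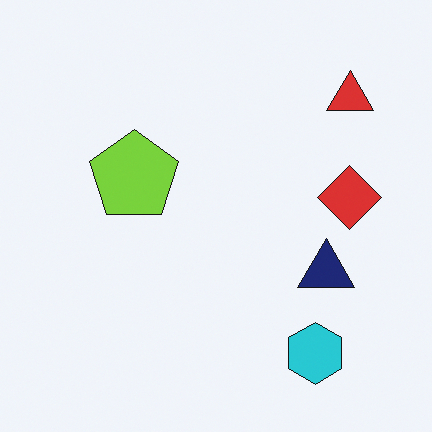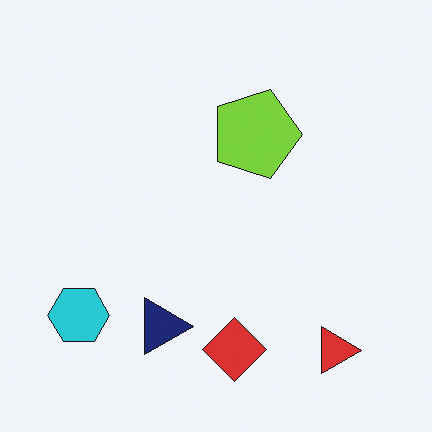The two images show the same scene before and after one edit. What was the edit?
It was rotated 90° clockwise.

The red triangle sits in the top-right of the first image and the bottom-right of the second — consistent with a whole-image 90° clockwise rotation.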